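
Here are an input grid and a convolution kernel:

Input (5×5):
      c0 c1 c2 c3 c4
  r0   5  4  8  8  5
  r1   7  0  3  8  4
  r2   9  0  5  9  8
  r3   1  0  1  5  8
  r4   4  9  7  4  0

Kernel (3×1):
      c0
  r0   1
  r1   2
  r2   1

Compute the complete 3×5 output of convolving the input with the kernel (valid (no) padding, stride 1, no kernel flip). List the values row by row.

28 4 19 33 21
26 0 14 31 28
15 9 14 23 24

Output[0,0]: The receptive field on the input at this output position is [5 / 7 / 9]. Elementwise product with the kernel and sum: 5·1 + 7·2 + 9·1.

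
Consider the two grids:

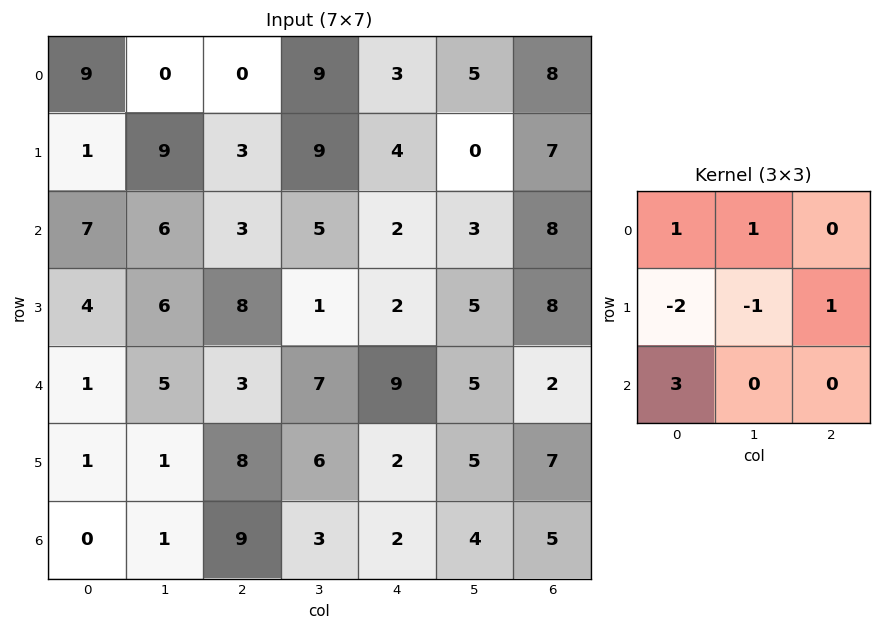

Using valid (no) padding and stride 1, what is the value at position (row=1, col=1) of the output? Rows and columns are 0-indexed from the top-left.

20

The receptive field on the input at this output position is [9 3 9 / 6 3 5 / 6 8 1]. Elementwise product with the kernel and sum: 9·1 + 3·1 + 6·-2 + 3·-1 + 5·1 + 6·3.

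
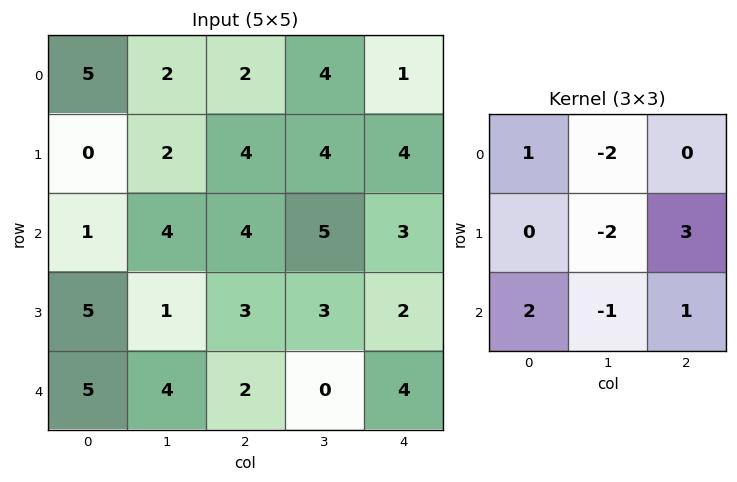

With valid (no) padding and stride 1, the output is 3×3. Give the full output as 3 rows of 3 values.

11 11 4
12 3 0
8 5 2

Output[0,0]: The receptive field on the input at this output position is [5 2 2 / 0 2 4 / 1 4 4]. Elementwise product with the kernel and sum: 5·1 + 2·-2 + 2·-2 + 4·3 + 1·2 + 4·-1 + 4·1.
Output[0,1]: The receptive field on the input at this output position is [2 2 4 / 2 4 4 / 4 4 5]. Elementwise product with the kernel and sum: 2·1 + 2·-2 + 4·-2 + 4·3 + 4·2 + 4·-1 + 5·1.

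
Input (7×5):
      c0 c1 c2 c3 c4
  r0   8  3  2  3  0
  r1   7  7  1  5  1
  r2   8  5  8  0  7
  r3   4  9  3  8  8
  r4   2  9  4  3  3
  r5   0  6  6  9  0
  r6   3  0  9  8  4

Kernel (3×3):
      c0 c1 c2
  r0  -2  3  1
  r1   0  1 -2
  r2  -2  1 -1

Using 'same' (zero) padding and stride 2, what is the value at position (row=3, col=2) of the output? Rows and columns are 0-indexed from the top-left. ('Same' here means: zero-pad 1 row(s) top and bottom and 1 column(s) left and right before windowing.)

-14

The receptive field on the zero-padded input at this output position is [9 0 0 / 8 4 0 / 0 0 0]. Elementwise product with the kernel and sum: 9·-2 + 0·3 + 0·1 + 4·1 + 0·-2 + 0·-2 + 0·1 + 0·-1.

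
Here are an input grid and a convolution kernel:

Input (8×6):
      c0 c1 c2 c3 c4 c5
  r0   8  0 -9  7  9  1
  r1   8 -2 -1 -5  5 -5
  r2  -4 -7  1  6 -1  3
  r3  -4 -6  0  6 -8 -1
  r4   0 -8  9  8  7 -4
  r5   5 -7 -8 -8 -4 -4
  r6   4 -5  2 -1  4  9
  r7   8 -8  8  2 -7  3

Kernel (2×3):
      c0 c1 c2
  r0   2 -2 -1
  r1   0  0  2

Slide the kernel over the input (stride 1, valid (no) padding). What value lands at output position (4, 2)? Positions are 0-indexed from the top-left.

The receptive field on the input at this output position is [9 8 7 / -8 -8 -4]. Elementwise product with the kernel and sum: 9·2 + 8·-2 + 7·-1 + -4·2.

-13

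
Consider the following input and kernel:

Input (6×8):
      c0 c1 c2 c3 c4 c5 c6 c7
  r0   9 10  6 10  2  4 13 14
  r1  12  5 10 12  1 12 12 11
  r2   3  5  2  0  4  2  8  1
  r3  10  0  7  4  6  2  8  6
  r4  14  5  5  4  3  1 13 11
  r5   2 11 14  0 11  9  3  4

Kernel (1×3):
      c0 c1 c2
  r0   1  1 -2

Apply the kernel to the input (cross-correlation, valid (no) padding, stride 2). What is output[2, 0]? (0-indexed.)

9

The receptive field on the input at this output position is [14 5 5]. Elementwise product with the kernel and sum: 14·1 + 5·1 + 5·-2.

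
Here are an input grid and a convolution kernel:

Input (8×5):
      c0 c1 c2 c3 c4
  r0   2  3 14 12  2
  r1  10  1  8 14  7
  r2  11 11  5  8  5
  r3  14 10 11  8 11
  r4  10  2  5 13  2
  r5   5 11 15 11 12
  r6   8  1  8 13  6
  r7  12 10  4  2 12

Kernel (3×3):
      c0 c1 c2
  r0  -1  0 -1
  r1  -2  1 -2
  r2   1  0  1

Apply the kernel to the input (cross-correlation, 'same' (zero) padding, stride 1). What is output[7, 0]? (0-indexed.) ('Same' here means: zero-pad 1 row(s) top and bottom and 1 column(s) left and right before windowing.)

-9

The receptive field on the zero-padded input at this output position is [0 8 1 / 0 12 10 / 0 0 0]. Elementwise product with the kernel and sum: 0·-1 + 1·-1 + 0·-2 + 12·1 + 10·-2 + 0·1 + 0·1.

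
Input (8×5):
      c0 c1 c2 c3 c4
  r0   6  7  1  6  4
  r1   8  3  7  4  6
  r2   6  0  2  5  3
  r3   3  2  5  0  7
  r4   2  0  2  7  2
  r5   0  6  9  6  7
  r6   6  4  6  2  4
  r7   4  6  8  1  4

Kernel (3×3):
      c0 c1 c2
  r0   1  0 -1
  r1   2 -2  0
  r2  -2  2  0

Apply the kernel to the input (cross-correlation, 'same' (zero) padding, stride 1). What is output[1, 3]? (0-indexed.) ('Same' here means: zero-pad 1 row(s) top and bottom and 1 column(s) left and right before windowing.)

The receptive field on the zero-padded input at this output position is [1 6 4 / 7 4 6 / 2 5 3]. Elementwise product with the kernel and sum: 1·1 + 4·-1 + 7·2 + 4·-2 + 2·-2 + 5·2.

9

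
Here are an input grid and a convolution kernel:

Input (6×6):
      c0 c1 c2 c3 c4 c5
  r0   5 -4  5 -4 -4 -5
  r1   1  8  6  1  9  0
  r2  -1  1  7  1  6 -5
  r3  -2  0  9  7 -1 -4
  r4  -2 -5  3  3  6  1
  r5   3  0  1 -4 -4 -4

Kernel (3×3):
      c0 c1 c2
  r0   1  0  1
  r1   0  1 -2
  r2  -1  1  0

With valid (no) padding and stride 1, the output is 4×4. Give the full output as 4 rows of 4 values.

Output[0,0]: The receptive field on the input at this output position is [5 -4 5 / 1 8 6 / -1 1 7]. Elementwise product with the kernel and sum: 5·1 + 5·1 + 8·1 + 6·-2 + -1·-1 + 1·1.

8 2 -22 5
-4 23 2 9
-15 5 22 6
-7 5 -6 7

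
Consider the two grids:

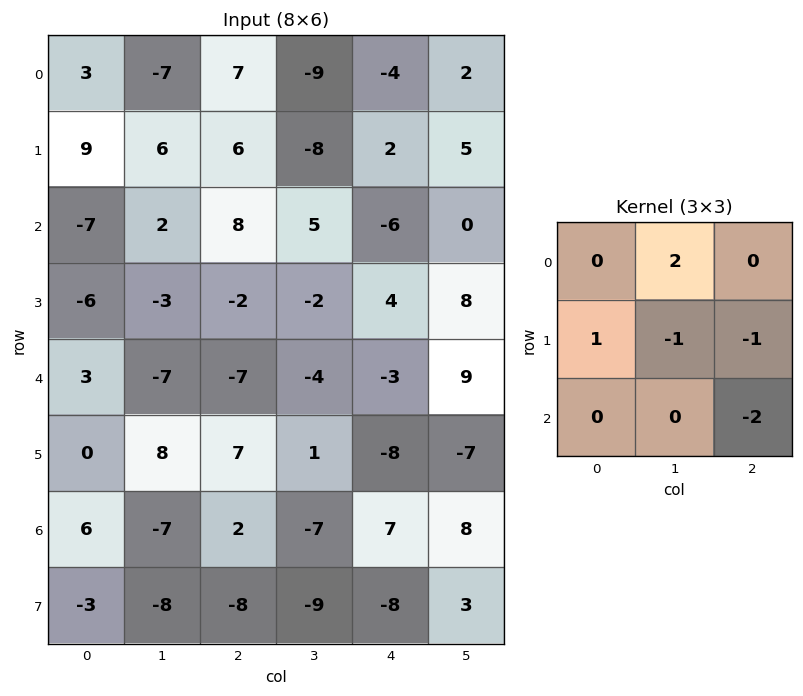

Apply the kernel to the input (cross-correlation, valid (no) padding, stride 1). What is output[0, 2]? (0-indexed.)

The receptive field on the input at this output position is [7 -9 -4 / 6 -8 2 / 8 5 -6]. Elementwise product with the kernel and sum: -9·2 + 6·1 + -8·-1 + 2·-1 + -6·-2.

6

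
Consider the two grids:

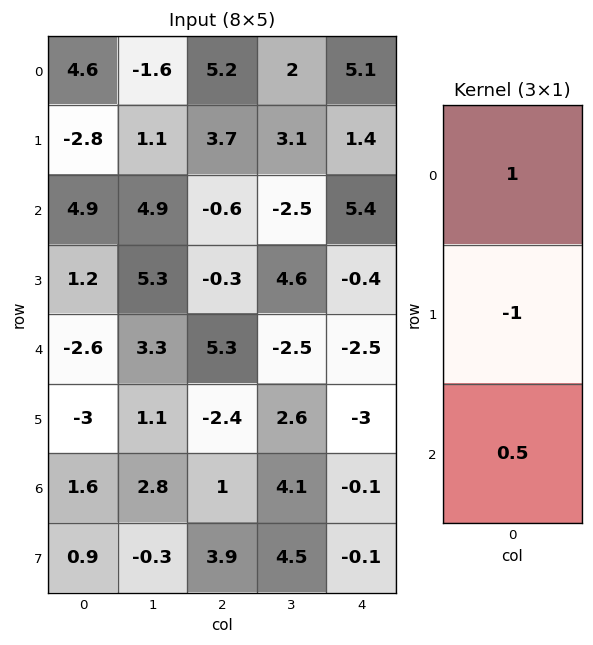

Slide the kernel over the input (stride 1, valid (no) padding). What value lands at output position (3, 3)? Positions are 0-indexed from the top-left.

The receptive field on the input at this output position is [4.6 / -2.5 / 2.6]. Elementwise product with the kernel and sum: 4.6·1 + -2.5·-1 + 2.6·0.5.

8.4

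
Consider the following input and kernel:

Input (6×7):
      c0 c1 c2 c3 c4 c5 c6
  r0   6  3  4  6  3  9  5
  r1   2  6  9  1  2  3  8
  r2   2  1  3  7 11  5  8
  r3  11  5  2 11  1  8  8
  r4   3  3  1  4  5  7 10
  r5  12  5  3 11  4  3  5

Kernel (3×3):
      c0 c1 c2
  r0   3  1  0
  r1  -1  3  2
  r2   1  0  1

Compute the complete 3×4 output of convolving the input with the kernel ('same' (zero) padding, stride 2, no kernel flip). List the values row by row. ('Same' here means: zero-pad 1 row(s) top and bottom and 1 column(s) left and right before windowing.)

Output[0,0]: The receptive field on the zero-padded input at this output position is [0 0 0 / 0 6 3 / 0 2 6]. Elementwise product with the kernel and sum: 0·3 + 0·1 + 0·-1 + 6·3 + 3·2 + 0·1 + 6·1.

30 28 25 9
15 65 60 44
31 41 73 58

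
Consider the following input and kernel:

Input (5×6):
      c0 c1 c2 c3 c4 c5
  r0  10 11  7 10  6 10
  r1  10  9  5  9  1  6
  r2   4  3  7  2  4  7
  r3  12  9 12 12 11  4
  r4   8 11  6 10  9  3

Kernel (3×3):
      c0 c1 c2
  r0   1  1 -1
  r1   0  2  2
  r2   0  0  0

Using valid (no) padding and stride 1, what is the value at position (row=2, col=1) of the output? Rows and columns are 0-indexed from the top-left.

56

The receptive field on the input at this output position is [3 7 2 / 9 12 12 / 11 6 10]. Elementwise product with the kernel and sum: 3·1 + 7·1 + 2·-1 + 12·2 + 12·2.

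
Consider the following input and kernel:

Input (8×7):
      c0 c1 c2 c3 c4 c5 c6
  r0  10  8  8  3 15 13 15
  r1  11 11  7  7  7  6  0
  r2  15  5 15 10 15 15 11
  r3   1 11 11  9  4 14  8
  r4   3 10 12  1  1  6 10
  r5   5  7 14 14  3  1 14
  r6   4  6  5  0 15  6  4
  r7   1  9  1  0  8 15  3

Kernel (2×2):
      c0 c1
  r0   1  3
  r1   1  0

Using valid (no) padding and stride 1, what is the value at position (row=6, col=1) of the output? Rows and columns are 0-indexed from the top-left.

30

The receptive field on the input at this output position is [6 5 / 9 1]. Elementwise product with the kernel and sum: 6·1 + 5·3 + 9·1.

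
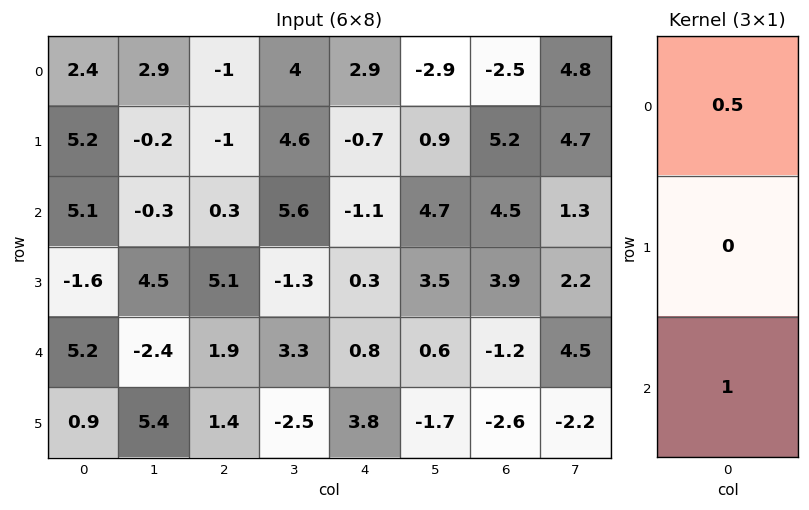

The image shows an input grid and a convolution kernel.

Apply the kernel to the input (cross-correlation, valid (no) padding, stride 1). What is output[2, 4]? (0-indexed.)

The receptive field on the input at this output position is [-1.1 / 0.3 / 0.8]. Elementwise product with the kernel and sum: -1.1·0.5 + 0.8·1.

0.25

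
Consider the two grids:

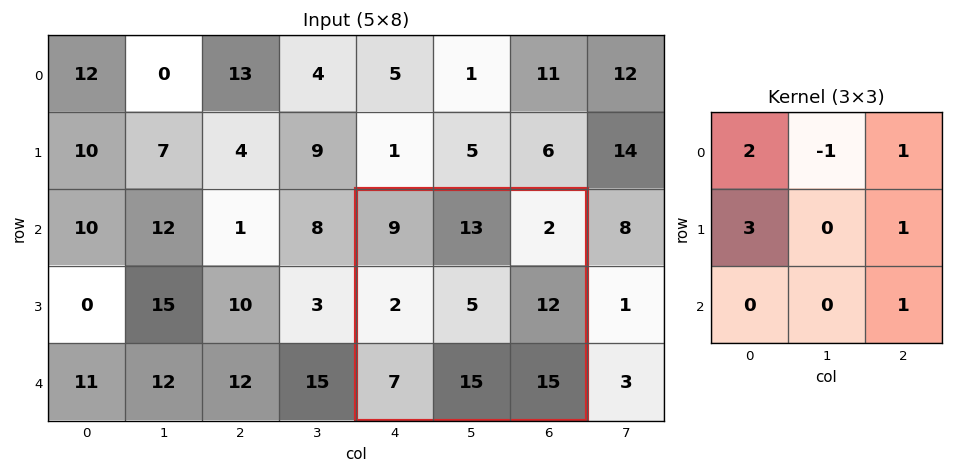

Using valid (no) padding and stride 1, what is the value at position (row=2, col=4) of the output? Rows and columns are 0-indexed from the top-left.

The receptive field on the input at this output position is [9 13 2 / 2 5 12 / 7 15 15]. Elementwise product with the kernel and sum: 9·2 + 13·-1 + 2·1 + 2·3 + 12·1 + 15·1.

40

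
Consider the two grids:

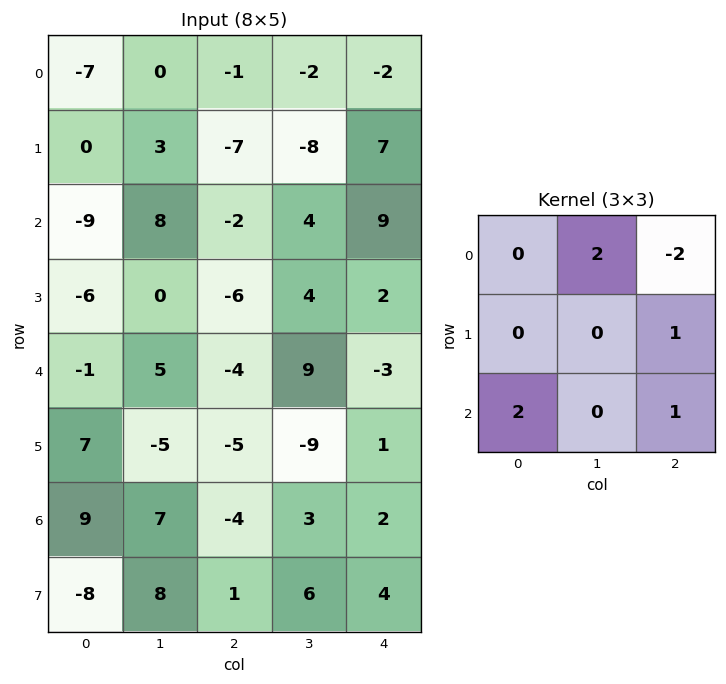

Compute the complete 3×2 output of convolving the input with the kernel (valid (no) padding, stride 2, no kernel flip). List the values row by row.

Output[0,0]: The receptive field on the input at this output position is [-7 0 -1 / 0 3 -7 / -9 8 -2]. Elementwise product with the kernel and sum: 0·2 + -1·-2 + -7·1 + -9·2 + -2·1.
Output[0,1]: The receptive field on the input at this output position is [-1 -2 -2 / -7 -8 7 / -2 4 9]. Elementwise product with the kernel and sum: -2·2 + -2·-2 + 7·1 + -2·2 + 9·1.

-25 12
8 -19
27 19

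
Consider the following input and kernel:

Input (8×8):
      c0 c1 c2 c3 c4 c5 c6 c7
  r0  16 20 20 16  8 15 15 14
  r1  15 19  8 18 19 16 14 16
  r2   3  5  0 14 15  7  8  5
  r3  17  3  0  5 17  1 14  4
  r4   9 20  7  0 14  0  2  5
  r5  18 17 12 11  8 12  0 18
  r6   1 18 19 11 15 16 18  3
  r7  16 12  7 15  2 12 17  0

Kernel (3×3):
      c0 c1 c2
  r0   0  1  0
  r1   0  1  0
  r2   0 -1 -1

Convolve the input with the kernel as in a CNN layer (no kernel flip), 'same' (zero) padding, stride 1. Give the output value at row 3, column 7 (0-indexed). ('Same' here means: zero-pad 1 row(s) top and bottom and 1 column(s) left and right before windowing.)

The receptive field on the zero-padded input at this output position is [8 5 0 / 14 4 0 / 2 5 0]. Elementwise product with the kernel and sum: 5·1 + 4·1 + 5·-1 + 0·-1.

4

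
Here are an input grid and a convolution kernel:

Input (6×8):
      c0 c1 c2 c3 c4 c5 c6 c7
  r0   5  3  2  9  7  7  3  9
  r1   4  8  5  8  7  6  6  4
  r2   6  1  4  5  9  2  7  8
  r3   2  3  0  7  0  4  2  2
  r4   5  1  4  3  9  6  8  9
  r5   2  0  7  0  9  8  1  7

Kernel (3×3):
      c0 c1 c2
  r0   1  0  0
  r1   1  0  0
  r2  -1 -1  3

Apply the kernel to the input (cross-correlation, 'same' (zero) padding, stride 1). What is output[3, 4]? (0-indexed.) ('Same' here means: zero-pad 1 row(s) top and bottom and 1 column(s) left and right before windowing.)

18

The receptive field on the zero-padded input at this output position is [5 9 2 / 7 0 4 / 3 9 6]. Elementwise product with the kernel and sum: 5·1 + 7·1 + 3·-1 + 9·-1 + 6·3.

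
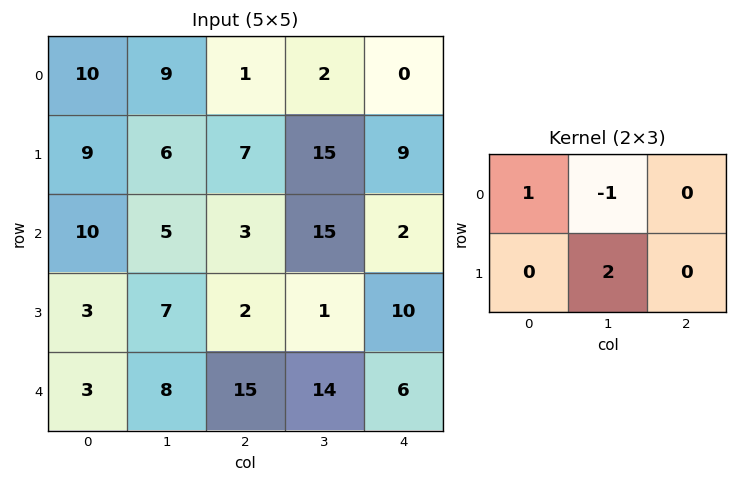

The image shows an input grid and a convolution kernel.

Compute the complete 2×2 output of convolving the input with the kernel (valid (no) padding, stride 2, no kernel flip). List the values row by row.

Output[0,0]: The receptive field on the input at this output position is [10 9 1 / 9 6 7]. Elementwise product with the kernel and sum: 10·1 + 9·-1 + 6·2.

13 29
19 -10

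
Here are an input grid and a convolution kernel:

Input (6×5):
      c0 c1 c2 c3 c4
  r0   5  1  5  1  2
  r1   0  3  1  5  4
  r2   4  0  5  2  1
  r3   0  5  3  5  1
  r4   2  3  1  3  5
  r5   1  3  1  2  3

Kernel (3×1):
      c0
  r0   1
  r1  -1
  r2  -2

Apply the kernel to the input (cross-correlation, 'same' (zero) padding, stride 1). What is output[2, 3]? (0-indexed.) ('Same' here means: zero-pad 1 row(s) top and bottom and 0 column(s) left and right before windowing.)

-7

The receptive field on the zero-padded input at this output position is [5 / 2 / 5]. Elementwise product with the kernel and sum: 5·1 + 2·-1 + 5·-2.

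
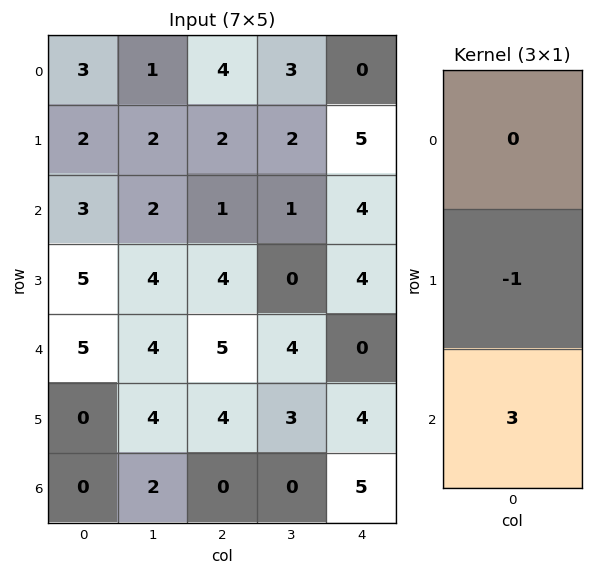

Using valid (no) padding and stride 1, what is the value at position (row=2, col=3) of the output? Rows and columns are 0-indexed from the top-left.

12

The receptive field on the input at this output position is [1 / 0 / 4]. Elementwise product with the kernel and sum: 0·-1 + 4·3.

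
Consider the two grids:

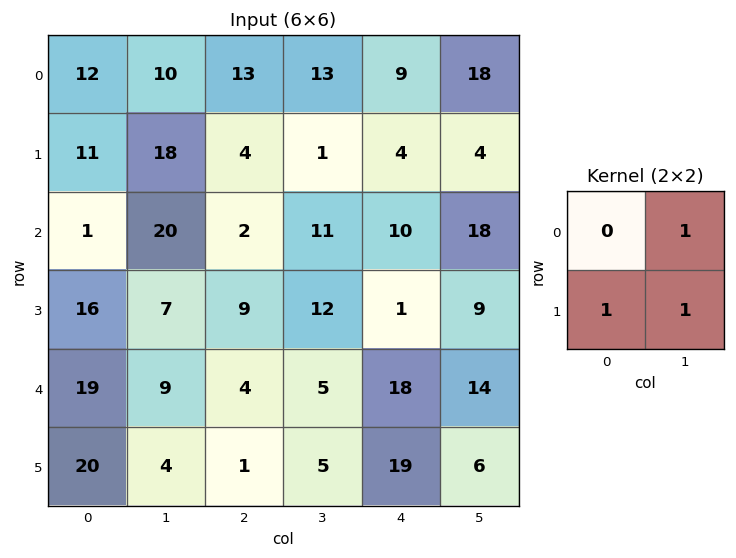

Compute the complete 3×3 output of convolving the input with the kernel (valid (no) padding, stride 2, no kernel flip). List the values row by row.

Output[0,0]: The receptive field on the input at this output position is [12 10 / 11 18]. Elementwise product with the kernel and sum: 10·1 + 11·1 + 18·1.
Output[0,1]: The receptive field on the input at this output position is [13 13 / 4 1]. Elementwise product with the kernel and sum: 13·1 + 4·1 + 1·1.

39 18 26
43 32 28
33 11 39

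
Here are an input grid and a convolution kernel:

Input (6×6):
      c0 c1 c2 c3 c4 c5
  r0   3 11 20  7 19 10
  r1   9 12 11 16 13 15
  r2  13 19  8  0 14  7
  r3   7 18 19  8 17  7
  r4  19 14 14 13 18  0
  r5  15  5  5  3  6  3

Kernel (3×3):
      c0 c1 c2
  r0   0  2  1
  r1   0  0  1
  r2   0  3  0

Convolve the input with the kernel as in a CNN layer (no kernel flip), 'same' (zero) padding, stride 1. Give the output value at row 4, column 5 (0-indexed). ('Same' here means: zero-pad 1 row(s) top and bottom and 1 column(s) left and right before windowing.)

The receptive field on the zero-padded input at this output position is [17 7 0 / 18 0 0 / 6 3 0]. Elementwise product with the kernel and sum: 7·2 + 0·1 + 0·1 + 3·3.

23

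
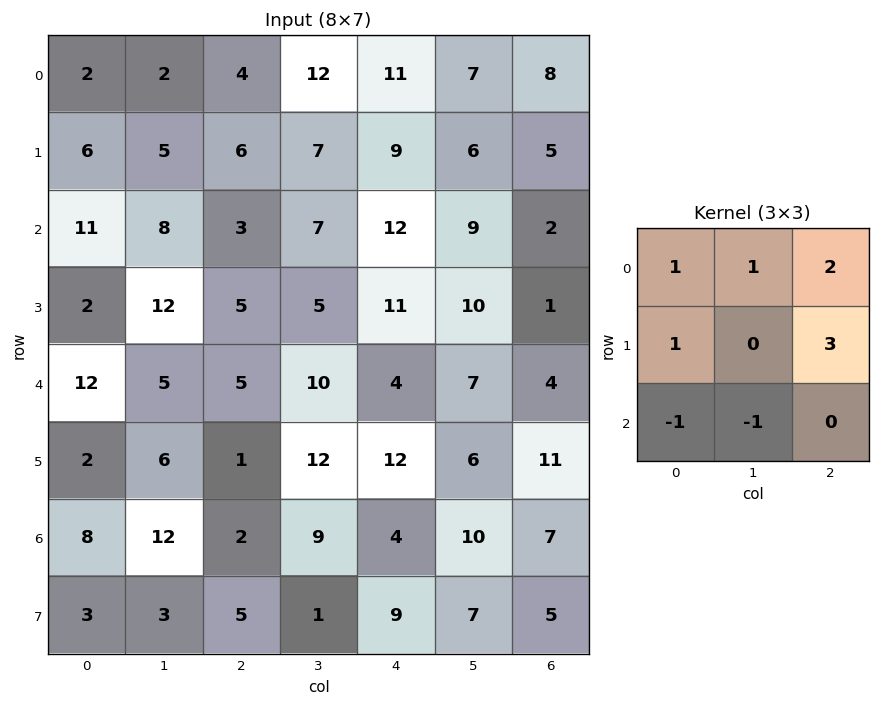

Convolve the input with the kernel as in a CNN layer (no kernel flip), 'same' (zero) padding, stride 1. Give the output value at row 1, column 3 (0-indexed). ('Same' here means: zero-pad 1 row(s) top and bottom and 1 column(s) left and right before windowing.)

61

The receptive field on the zero-padded input at this output position is [4 12 11 / 6 7 9 / 3 7 12]. Elementwise product with the kernel and sum: 4·1 + 12·1 + 11·2 + 6·1 + 9·3 + 3·-1 + 7·-1.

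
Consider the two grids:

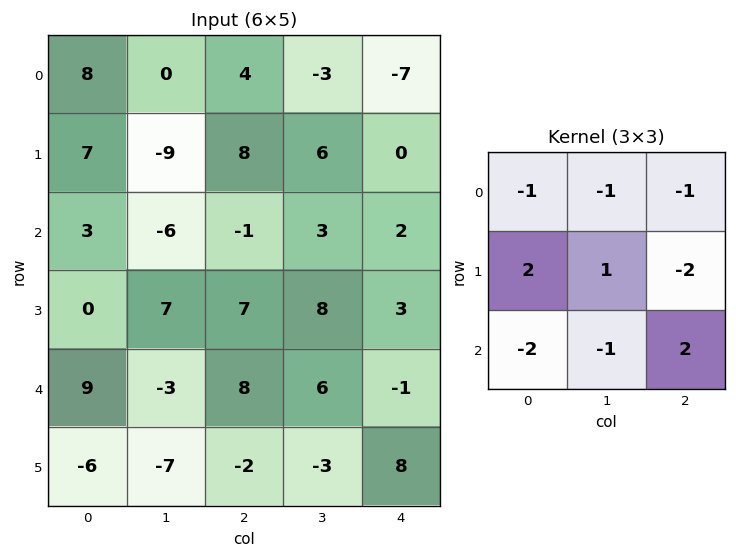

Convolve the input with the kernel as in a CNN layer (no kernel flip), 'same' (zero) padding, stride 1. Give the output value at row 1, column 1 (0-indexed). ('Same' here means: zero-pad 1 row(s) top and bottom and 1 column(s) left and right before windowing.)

-25

The receptive field on the zero-padded input at this output position is [8 0 4 / 7 -9 8 / 3 -6 -1]. Elementwise product with the kernel and sum: 8·-1 + 0·-1 + 4·-1 + 7·2 + -9·1 + 8·-2 + 3·-2 + -6·-1 + -1·2.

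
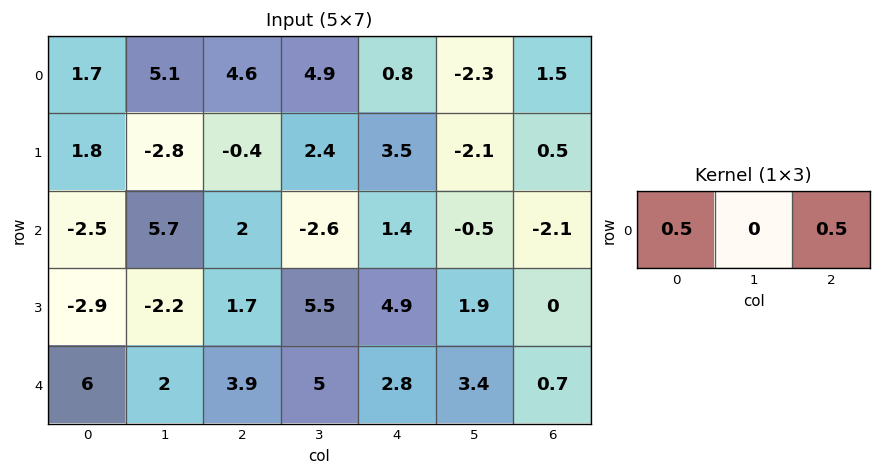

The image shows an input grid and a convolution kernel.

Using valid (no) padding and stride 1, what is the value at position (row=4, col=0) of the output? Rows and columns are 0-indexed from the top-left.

The receptive field on the input at this output position is [6 2 3.9]. Elementwise product with the kernel and sum: 6·0.5 + 3.9·0.5.

4.95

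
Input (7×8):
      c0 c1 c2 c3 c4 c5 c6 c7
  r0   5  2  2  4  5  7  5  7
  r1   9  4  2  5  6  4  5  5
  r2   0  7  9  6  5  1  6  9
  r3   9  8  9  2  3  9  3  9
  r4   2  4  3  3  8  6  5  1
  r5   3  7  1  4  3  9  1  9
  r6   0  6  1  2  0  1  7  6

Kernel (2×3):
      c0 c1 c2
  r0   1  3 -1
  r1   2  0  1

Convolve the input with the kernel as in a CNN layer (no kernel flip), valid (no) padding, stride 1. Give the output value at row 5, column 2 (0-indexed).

The receptive field on the input at this output position is [1 4 3 / 1 2 0]. Elementwise product with the kernel and sum: 1·1 + 4·3 + 3·-1 + 1·2 + 0·1.

12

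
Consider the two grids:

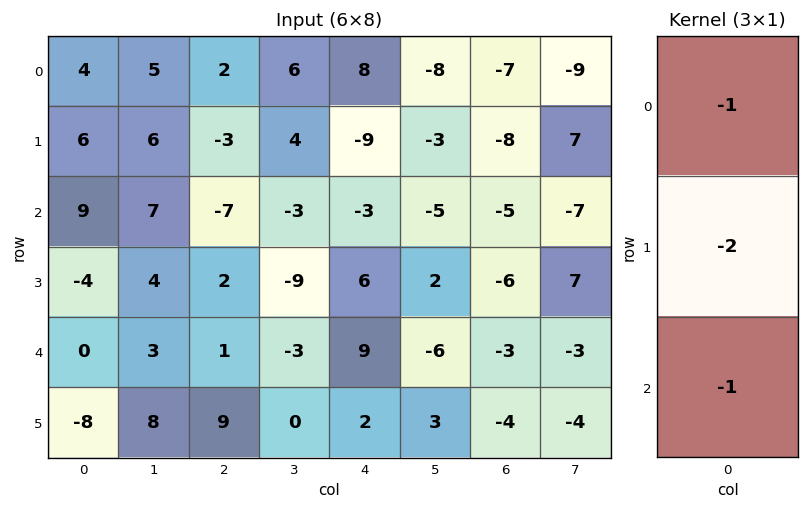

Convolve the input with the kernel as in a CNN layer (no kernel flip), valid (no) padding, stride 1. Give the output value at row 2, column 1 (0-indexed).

The receptive field on the input at this output position is [7 / 4 / 3]. Elementwise product with the kernel and sum: 7·-1 + 4·-2 + 3·-1.

-18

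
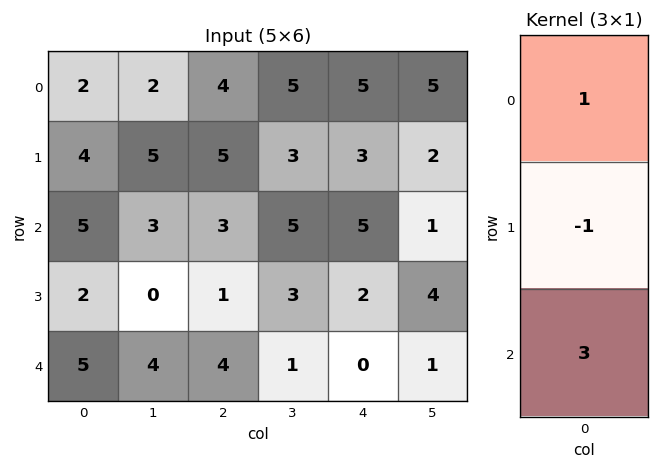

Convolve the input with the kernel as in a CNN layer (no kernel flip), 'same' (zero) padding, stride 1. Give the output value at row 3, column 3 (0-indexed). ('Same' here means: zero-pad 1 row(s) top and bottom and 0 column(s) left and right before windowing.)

5

The receptive field on the zero-padded input at this output position is [5 / 3 / 1]. Elementwise product with the kernel and sum: 5·1 + 3·-1 + 1·3.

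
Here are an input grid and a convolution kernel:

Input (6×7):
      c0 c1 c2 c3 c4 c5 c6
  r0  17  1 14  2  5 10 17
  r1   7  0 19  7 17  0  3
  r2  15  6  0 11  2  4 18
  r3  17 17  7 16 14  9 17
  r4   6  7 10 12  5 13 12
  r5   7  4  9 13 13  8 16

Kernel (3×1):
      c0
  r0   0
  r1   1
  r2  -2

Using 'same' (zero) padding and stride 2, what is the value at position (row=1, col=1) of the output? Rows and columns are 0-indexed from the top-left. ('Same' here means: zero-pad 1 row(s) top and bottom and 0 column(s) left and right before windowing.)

The receptive field on the zero-padded input at this output position is [19 / 0 / 7]. Elementwise product with the kernel and sum: 0·1 + 7·-2.

-14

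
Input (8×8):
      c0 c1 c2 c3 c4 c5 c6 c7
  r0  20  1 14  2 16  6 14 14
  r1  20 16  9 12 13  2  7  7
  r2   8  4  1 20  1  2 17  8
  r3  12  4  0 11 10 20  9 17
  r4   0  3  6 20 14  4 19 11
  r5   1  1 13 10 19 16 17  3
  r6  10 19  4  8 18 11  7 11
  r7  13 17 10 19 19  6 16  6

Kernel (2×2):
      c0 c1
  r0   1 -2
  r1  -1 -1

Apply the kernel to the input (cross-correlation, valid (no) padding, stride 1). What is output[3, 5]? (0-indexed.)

The receptive field on the input at this output position is [20 9 / 4 19]. Elementwise product with the kernel and sum: 20·1 + 9·-2 + 4·-1 + 19·-1.

-21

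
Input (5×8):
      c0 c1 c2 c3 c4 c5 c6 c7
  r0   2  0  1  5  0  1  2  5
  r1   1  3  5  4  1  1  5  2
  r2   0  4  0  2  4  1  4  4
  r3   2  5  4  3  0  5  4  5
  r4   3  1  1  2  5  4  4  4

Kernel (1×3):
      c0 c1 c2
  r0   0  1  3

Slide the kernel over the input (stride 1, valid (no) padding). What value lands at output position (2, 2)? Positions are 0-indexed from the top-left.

The receptive field on the input at this output position is [0 2 4]. Elementwise product with the kernel and sum: 2·1 + 4·3.

14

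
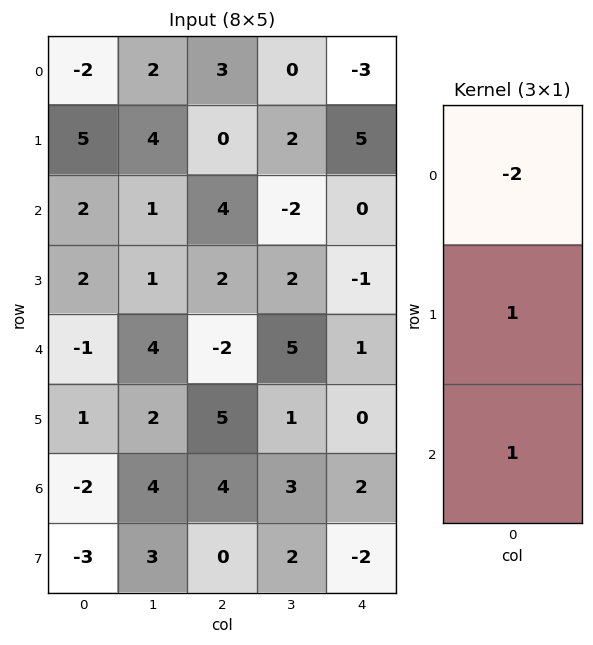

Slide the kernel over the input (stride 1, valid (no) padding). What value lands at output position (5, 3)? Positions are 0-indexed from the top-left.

3

The receptive field on the input at this output position is [1 / 3 / 2]. Elementwise product with the kernel and sum: 1·-2 + 3·1 + 2·1.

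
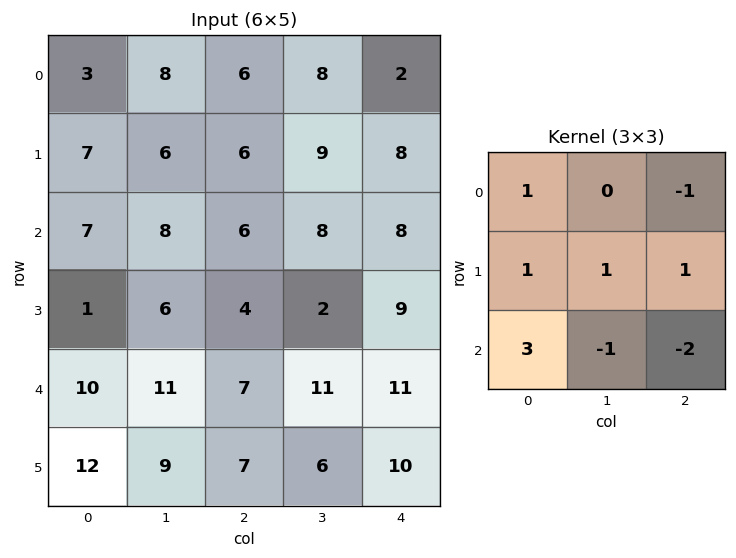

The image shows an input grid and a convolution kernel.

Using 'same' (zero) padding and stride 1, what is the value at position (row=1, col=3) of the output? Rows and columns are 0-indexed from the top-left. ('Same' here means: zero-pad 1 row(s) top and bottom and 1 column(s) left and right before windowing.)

21

The receptive field on the zero-padded input at this output position is [6 8 2 / 6 9 8 / 6 8 8]. Elementwise product with the kernel and sum: 6·1 + 2·-1 + 6·1 + 9·1 + 8·1 + 6·3 + 8·-1 + 8·-2.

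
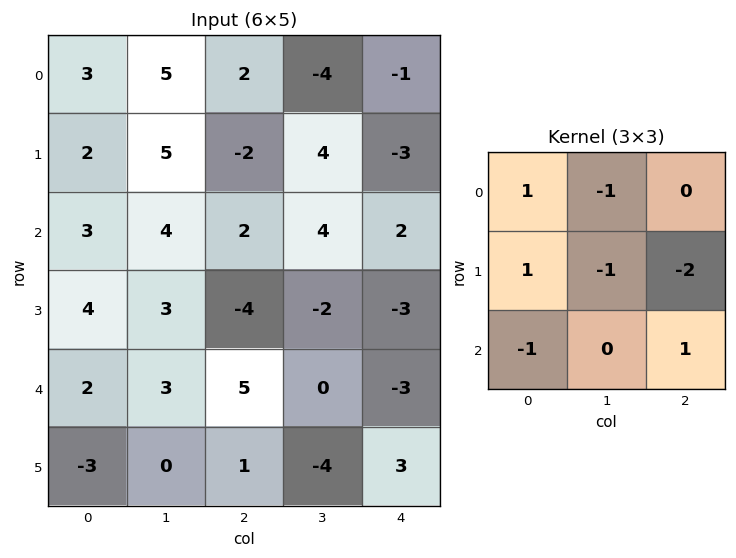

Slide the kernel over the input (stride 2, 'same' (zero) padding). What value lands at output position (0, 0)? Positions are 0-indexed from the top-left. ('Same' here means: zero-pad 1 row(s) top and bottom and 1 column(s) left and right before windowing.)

-8

The receptive field on the zero-padded input at this output position is [0 0 0 / 0 3 5 / 0 2 5]. Elementwise product with the kernel and sum: 0·1 + 0·-1 + 0·1 + 3·-1 + 5·-2 + 0·-1 + 5·1.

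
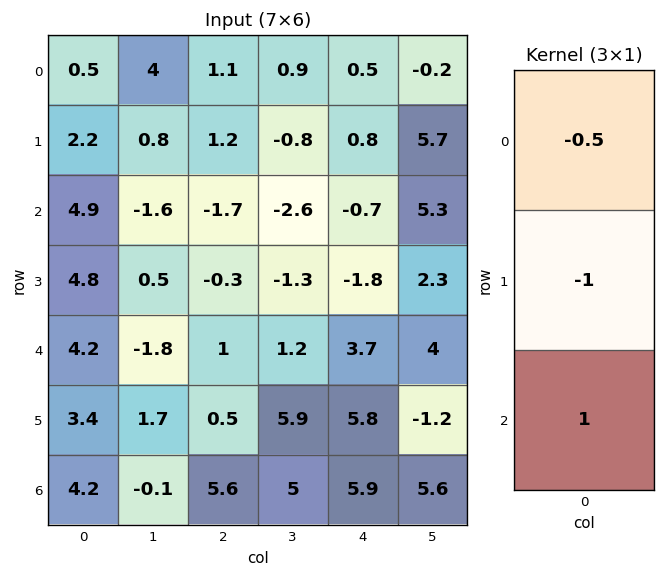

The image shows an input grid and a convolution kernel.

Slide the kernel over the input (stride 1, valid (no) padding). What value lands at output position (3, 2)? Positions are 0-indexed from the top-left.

-0.35

The receptive field on the input at this output position is [-0.3 / 1 / 0.5]. Elementwise product with the kernel and sum: -0.3·-0.5 + 1·-1 + 0.5·1.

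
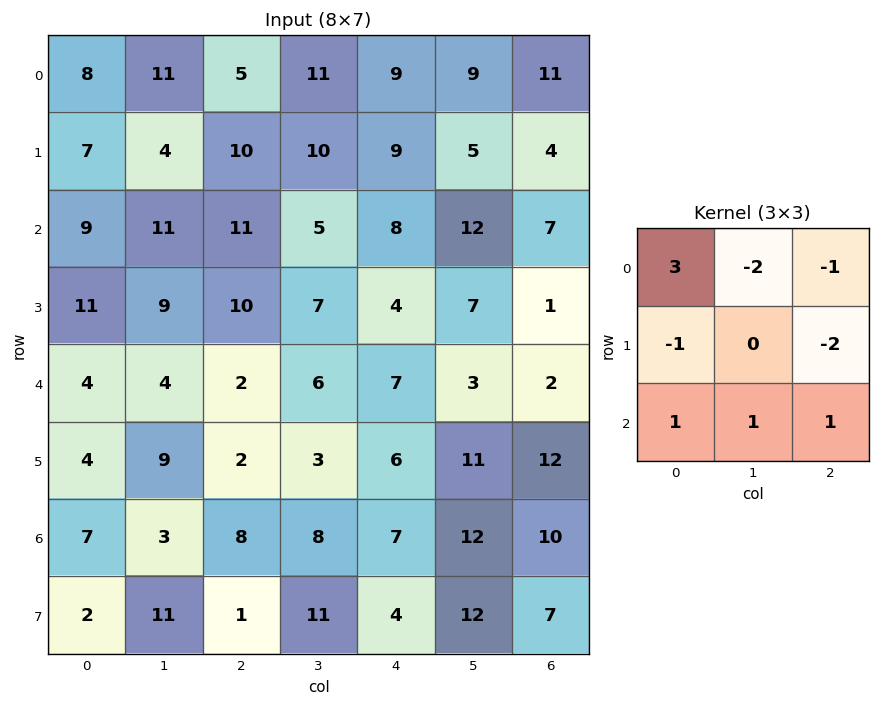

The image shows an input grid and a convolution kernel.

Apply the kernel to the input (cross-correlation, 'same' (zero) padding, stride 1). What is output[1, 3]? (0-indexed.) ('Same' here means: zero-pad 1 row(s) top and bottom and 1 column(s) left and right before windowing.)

The receptive field on the zero-padded input at this output position is [5 11 9 / 10 10 9 / 11 5 8]. Elementwise product with the kernel and sum: 5·3 + 11·-2 + 9·-1 + 10·-1 + 9·-2 + 11·1 + 5·1 + 8·1.

-20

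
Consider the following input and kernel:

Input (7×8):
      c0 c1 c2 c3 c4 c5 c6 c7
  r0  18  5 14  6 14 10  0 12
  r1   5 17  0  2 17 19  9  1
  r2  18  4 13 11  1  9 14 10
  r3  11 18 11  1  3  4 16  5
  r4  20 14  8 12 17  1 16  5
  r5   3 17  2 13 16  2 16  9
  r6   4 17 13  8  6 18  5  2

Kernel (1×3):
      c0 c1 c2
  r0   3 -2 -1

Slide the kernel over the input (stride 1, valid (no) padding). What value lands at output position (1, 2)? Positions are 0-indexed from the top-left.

The receptive field on the input at this output position is [0 2 17]. Elementwise product with the kernel and sum: 0·3 + 2·-2 + 17·-1.

-21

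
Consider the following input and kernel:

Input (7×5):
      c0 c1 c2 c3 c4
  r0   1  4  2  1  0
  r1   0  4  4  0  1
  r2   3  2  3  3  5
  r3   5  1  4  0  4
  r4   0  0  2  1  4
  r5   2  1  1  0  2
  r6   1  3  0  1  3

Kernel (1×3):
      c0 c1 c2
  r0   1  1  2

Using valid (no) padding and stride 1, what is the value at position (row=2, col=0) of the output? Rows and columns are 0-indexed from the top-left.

11

The receptive field on the input at this output position is [3 2 3]. Elementwise product with the kernel and sum: 3·1 + 2·1 + 3·2.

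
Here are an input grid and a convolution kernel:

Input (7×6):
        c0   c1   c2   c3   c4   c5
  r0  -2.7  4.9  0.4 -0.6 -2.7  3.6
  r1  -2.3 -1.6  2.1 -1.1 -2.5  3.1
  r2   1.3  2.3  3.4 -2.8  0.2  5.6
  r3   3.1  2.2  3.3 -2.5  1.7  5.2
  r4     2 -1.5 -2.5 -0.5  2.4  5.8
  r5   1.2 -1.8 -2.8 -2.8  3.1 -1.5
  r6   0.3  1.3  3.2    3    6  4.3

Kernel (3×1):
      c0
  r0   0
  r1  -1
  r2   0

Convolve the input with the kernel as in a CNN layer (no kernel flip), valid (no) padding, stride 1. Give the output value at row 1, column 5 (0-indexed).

The receptive field on the input at this output position is [3.1 / 5.6 / 5.2]. Elementwise product with the kernel and sum: 5.6·-1.

-5.6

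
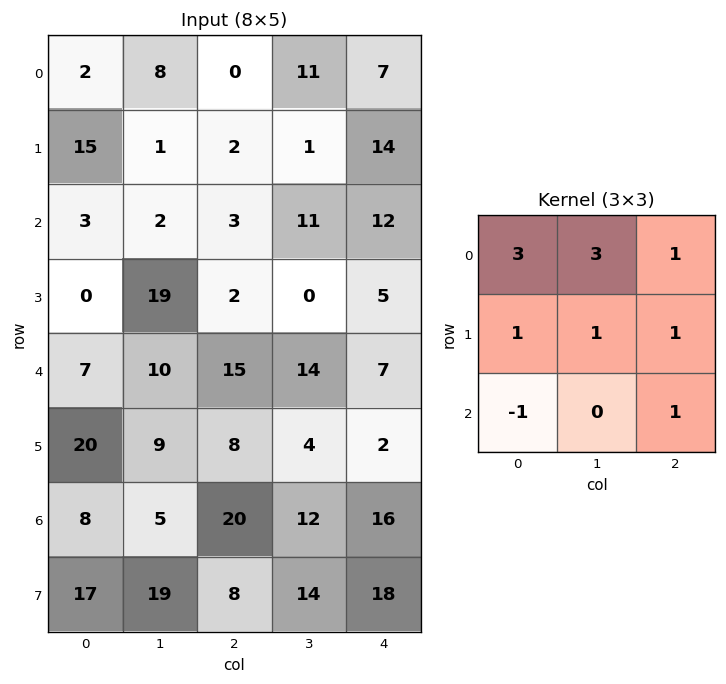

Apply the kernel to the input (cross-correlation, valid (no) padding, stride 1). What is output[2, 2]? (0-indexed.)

The receptive field on the input at this output position is [3 11 12 / 2 0 5 / 15 14 7]. Elementwise product with the kernel and sum: 3·3 + 11·3 + 12·1 + 2·1 + 0·1 + 5·1 + 15·-1 + 7·1.

53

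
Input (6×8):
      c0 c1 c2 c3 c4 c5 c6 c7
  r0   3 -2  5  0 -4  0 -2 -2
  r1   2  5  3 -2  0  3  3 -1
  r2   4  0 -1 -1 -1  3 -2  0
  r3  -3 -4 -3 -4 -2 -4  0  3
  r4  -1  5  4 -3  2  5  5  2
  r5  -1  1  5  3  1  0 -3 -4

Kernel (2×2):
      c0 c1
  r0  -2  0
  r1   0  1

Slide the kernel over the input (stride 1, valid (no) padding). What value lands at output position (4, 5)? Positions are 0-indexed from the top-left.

The receptive field on the input at this output position is [5 5 / 0 -3]. Elementwise product with the kernel and sum: 5·-2 + -3·1.

-13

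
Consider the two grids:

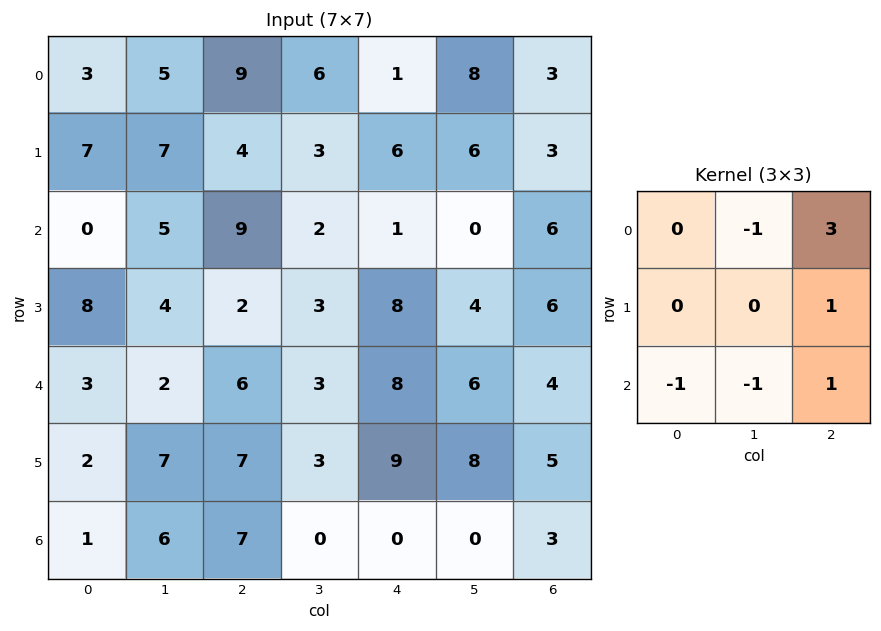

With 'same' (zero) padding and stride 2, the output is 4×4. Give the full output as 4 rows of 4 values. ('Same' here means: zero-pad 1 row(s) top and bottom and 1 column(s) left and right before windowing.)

5 -2 5 -9
15 4 5 -13
11 -1 6 -19
25 2 15 -5

Output[0,0]: The receptive field on the zero-padded input at this output position is [0 0 0 / 0 3 5 / 0 7 7]. Elementwise product with the kernel and sum: 0·-1 + 0·3 + 5·1 + 0·-1 + 7·-1 + 7·1.
Output[0,1]: The receptive field on the zero-padded input at this output position is [0 0 0 / 5 9 6 / 7 4 3]. Elementwise product with the kernel and sum: 0·-1 + 0·3 + 6·1 + 7·-1 + 4·-1 + 3·1.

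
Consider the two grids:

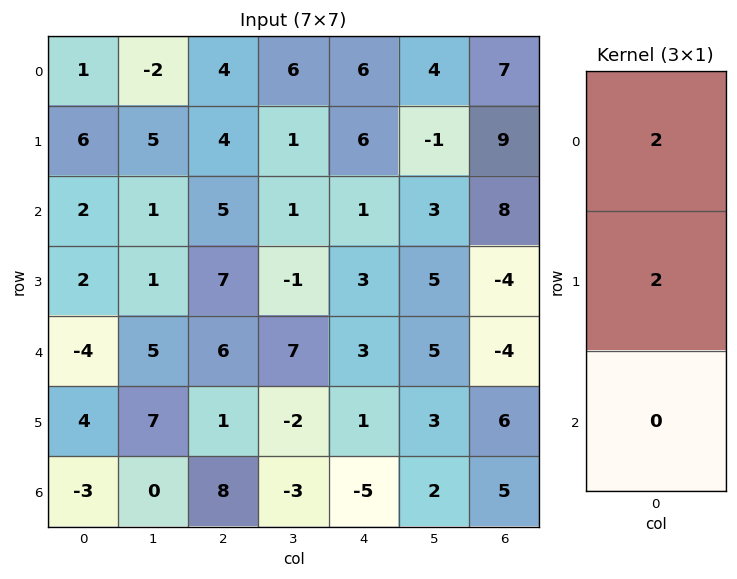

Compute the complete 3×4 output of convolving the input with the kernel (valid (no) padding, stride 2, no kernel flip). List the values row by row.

Output[0,0]: The receptive field on the input at this output position is [1 / 6 / 2]. Elementwise product with the kernel and sum: 1·2 + 6·2.

14 16 24 32
8 24 8 8
0 14 8 4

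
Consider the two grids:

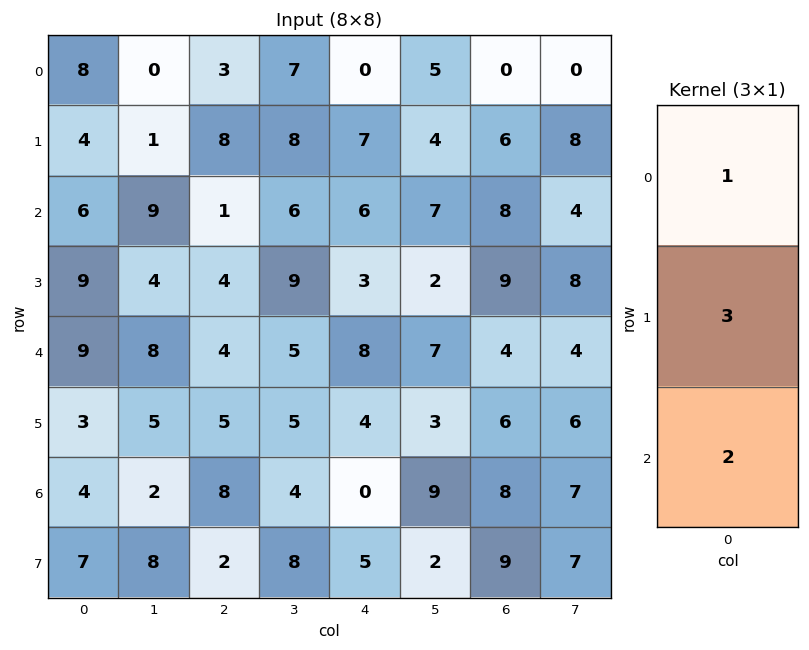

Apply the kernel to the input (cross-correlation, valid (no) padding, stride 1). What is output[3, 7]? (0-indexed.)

32

The receptive field on the input at this output position is [8 / 4 / 6]. Elementwise product with the kernel and sum: 8·1 + 4·3 + 6·2.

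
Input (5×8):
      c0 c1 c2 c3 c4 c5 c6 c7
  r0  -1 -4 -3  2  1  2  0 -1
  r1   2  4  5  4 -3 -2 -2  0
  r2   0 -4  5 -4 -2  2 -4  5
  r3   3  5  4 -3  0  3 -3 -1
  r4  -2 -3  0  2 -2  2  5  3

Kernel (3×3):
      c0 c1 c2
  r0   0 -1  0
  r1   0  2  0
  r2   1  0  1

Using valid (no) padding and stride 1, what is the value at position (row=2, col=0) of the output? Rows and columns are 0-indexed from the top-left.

12

The receptive field on the input at this output position is [0 -4 5 / 3 5 4 / -2 -3 0]. Elementwise product with the kernel and sum: -4·-1 + 5·2 + -2·1 + 0·1.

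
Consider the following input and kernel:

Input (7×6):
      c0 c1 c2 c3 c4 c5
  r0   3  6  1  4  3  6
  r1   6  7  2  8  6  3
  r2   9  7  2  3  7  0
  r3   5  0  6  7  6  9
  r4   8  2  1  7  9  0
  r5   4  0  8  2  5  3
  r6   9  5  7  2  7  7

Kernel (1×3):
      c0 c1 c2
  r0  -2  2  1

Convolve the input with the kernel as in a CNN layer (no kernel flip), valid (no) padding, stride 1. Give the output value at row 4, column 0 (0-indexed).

The receptive field on the input at this output position is [8 2 1]. Elementwise product with the kernel and sum: 8·-2 + 2·2 + 1·1.

-11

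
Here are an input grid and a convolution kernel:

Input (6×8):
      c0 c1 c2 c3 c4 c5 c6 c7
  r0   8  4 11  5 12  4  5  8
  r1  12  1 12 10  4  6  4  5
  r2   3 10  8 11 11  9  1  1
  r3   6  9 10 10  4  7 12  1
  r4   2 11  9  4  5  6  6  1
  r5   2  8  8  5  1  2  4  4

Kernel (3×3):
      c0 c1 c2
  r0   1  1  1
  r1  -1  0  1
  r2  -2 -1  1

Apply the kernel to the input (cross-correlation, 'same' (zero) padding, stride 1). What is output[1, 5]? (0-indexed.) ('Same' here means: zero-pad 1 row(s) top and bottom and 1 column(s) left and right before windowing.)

The receptive field on the zero-padded input at this output position is [12 4 5 / 4 6 4 / 11 9 1]. Elementwise product with the kernel and sum: 12·1 + 4·1 + 5·1 + 4·-1 + 4·1 + 11·-2 + 9·-1 + 1·1.

-9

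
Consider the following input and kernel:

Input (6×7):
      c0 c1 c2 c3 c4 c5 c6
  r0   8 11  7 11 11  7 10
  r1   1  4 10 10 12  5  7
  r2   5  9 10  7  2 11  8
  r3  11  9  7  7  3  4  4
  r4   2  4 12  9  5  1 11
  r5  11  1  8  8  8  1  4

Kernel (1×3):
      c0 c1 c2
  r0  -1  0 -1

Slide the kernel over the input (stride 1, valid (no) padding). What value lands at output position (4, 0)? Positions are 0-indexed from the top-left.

-14

The receptive field on the input at this output position is [2 4 12]. Elementwise product with the kernel and sum: 2·-1 + 12·-1.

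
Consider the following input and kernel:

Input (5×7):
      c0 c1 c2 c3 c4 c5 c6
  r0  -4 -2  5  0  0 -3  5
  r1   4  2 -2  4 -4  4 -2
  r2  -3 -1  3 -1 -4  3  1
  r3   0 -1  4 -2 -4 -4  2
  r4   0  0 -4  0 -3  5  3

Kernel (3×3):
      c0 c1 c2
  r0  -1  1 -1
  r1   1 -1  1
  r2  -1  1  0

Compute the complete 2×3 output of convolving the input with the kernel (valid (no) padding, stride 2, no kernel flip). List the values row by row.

Output[0,0]: The receptive field on the input at this output position is [-4 -2 5 / 4 2 -2 / -3 -1 3]. Elementwise product with the kernel and sum: -4·-1 + -2·1 + 5·-1 + 4·1 + 2·-1 + -2·1 + -3·-1 + -1·1.
Output[0,1]: The receptive field on the input at this output position is [5 0 0 / -2 4 -4 / 3 -1 -4]. Elementwise product with the kernel and sum: 5·-1 + 0·1 + 0·-1 + -2·1 + 4·-1 + -4·1 + 3·-1 + -1·1.

-1 -19 -11
4 6 16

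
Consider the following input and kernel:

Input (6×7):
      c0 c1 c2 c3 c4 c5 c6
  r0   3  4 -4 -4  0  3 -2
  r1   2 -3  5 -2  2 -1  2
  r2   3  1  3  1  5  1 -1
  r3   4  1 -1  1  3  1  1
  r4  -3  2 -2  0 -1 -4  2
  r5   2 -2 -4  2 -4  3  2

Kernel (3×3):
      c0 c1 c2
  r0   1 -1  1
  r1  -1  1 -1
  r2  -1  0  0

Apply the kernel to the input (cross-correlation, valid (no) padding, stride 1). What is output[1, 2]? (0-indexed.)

The receptive field on the input at this output position is [5 -2 2 / 3 1 5 / -1 1 3]. Elementwise product with the kernel and sum: 5·1 + -2·-1 + 2·1 + 3·-1 + 1·1 + 5·-1 + -1·-1.

3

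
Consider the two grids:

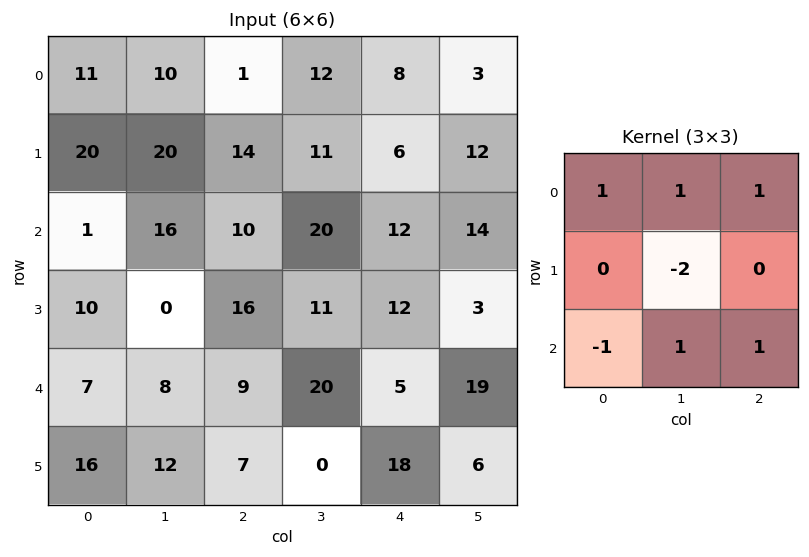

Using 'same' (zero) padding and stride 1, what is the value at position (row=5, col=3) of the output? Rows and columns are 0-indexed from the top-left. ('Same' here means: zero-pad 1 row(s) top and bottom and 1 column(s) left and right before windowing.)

34

The receptive field on the zero-padded input at this output position is [9 20 5 / 7 0 18 / 0 0 0]. Elementwise product with the kernel and sum: 9·1 + 20·1 + 5·1 + 0·-2 + 0·-1 + 0·1 + 0·1.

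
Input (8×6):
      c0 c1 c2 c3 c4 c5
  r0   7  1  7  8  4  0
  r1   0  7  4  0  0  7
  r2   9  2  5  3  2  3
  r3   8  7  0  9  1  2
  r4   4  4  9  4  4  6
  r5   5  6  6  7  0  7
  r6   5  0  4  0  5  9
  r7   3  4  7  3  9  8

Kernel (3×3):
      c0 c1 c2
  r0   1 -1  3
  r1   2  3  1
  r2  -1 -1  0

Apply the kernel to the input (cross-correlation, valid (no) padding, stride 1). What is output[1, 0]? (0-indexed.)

19

The receptive field on the input at this output position is [0 7 4 / 9 2 5 / 8 7 0]. Elementwise product with the kernel and sum: 0·1 + 7·-1 + 4·3 + 9·2 + 2·3 + 5·1 + 8·-1 + 7·-1.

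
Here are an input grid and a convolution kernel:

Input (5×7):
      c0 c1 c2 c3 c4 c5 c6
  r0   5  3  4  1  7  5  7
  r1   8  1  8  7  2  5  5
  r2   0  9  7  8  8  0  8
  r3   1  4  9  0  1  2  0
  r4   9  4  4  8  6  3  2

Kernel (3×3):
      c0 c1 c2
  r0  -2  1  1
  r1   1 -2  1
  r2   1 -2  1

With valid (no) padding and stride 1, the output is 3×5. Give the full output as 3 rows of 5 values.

0 -6 -5 10 11
-16 2 2 -15 19
23 -13 6 -9 -9

Output[0,0]: The receptive field on the input at this output position is [5 3 4 / 8 1 8 / 0 9 7]. Elementwise product with the kernel and sum: 5·-2 + 3·1 + 4·1 + 8·1 + 1·-2 + 8·1 + 0·1 + 9·-2 + 7·1.
Output[0,1]: The receptive field on the input at this output position is [3 4 1 / 1 8 7 / 9 7 8]. Elementwise product with the kernel and sum: 3·-2 + 4·1 + 1·1 + 1·1 + 8·-2 + 7·1 + 9·1 + 7·-2 + 8·1.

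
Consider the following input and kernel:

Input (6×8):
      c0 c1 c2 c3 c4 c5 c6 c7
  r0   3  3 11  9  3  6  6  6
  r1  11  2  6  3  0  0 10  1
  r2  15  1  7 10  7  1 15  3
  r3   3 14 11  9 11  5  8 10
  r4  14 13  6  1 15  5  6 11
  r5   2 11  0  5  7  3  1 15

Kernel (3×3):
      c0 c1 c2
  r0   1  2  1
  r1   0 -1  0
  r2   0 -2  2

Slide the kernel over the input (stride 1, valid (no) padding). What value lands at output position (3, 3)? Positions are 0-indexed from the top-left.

13

The receptive field on the input at this output position is [9 11 5 / 1 15 5 / 5 7 3]. Elementwise product with the kernel and sum: 9·1 + 11·2 + 5·1 + 15·-1 + 7·-2 + 3·2.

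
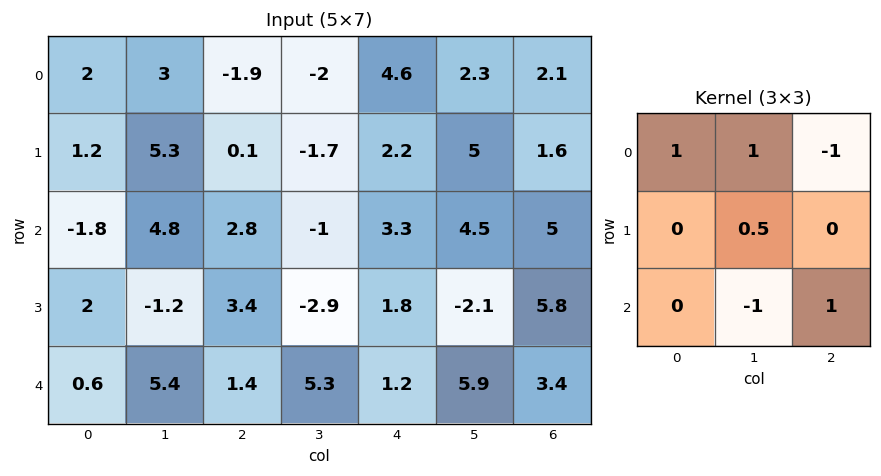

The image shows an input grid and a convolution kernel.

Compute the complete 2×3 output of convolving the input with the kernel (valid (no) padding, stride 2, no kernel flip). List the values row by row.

7.55 -5.05 7.8
-4.4 -7.05 -0.75

Output[0,0]: The receptive field on the input at this output position is [2 3 -1.9 / 1.2 5.3 0.1 / -1.8 4.8 2.8]. Elementwise product with the kernel and sum: 2·1 + 3·1 + -1.9·-1 + 5.3·0.5 + 4.8·-1 + 2.8·1.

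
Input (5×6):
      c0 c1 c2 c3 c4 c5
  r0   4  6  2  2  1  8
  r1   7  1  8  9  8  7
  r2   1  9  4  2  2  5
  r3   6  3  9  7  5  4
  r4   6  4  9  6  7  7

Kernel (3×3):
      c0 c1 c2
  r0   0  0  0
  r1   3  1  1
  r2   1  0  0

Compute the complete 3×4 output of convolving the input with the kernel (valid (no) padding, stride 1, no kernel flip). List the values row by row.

Output[0,0]: The receptive field on the input at this output position is [4 6 2 / 7 1 8 / 1 9 4]. Elementwise product with the kernel and sum: 7·3 + 1·1 + 8·1 + 1·1.

31 29 45 44
22 36 25 20
36 29 48 36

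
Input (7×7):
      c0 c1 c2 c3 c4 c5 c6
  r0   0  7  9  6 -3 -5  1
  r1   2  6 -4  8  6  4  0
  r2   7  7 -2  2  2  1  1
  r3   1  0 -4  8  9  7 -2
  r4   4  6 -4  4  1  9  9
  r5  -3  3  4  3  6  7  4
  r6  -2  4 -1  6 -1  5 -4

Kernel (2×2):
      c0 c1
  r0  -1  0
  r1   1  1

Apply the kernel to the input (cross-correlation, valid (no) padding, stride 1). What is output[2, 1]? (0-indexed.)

The receptive field on the input at this output position is [7 -2 / 0 -4]. Elementwise product with the kernel and sum: 7·-1 + 0·1 + -4·1.

-11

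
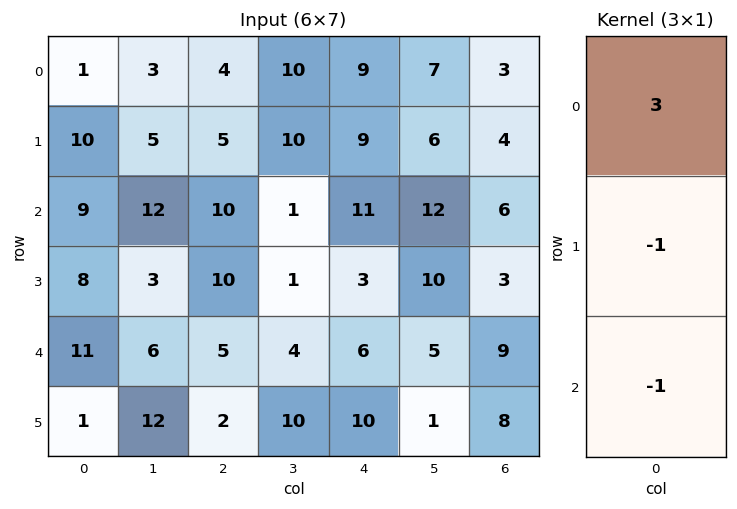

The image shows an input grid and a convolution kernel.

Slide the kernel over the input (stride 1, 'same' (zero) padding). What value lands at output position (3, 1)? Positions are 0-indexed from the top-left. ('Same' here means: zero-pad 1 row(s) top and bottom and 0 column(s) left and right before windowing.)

The receptive field on the zero-padded input at this output position is [12 / 3 / 6]. Elementwise product with the kernel and sum: 12·3 + 3·-1 + 6·-1.

27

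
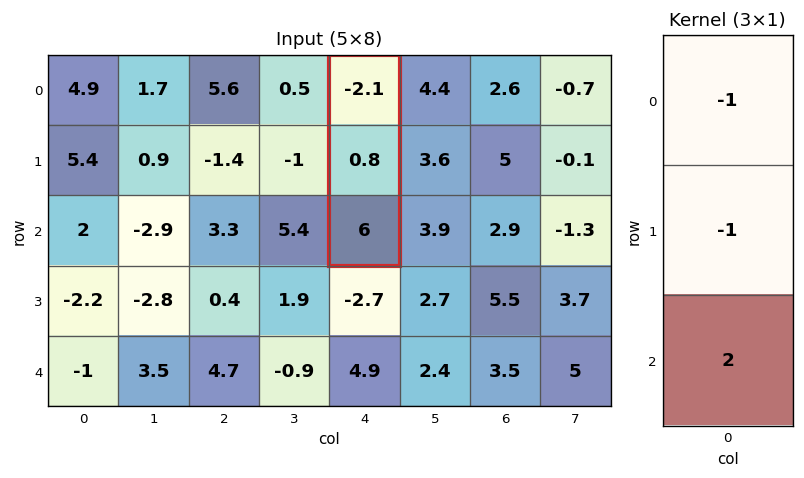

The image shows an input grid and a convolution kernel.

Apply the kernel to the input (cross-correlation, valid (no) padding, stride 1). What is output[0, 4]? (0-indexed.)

The receptive field on the input at this output position is [-2.1 / 0.8 / 6]. Elementwise product with the kernel and sum: -2.1·-1 + 0.8·-1 + 6·2.

13.3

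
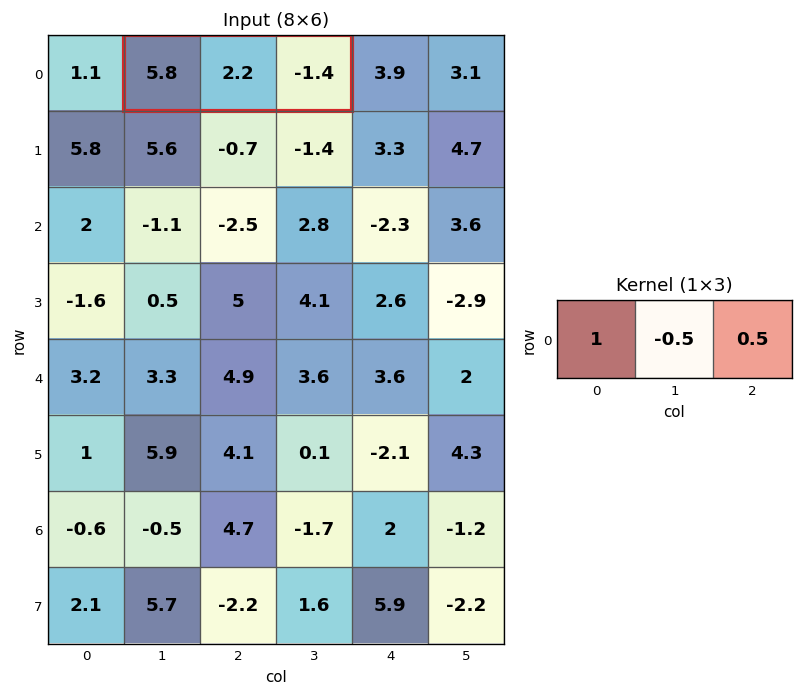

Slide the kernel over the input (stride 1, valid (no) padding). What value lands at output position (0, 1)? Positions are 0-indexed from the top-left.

4

The receptive field on the input at this output position is [5.8 2.2 -1.4]. Elementwise product with the kernel and sum: 5.8·1 + 2.2·-0.5 + -1.4·0.5.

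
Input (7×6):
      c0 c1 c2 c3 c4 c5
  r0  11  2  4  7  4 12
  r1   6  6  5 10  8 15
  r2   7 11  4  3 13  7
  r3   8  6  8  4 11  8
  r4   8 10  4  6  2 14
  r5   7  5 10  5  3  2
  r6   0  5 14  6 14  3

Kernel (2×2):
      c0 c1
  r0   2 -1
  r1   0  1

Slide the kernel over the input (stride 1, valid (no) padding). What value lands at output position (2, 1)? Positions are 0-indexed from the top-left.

The receptive field on the input at this output position is [11 4 / 6 8]. Elementwise product with the kernel and sum: 11·2 + 4·-1 + 8·1.

26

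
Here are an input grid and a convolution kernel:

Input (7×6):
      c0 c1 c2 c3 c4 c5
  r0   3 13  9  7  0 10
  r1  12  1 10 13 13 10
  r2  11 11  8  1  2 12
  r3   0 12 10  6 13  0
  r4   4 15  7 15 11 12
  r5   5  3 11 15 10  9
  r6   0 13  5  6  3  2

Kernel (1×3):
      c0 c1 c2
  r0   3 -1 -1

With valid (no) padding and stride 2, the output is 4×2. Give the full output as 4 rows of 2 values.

-13 20
14 21
-10 -5
-18 6

Output[0,0]: The receptive field on the input at this output position is [3 13 9]. Elementwise product with the kernel and sum: 3·3 + 13·-1 + 9·-1.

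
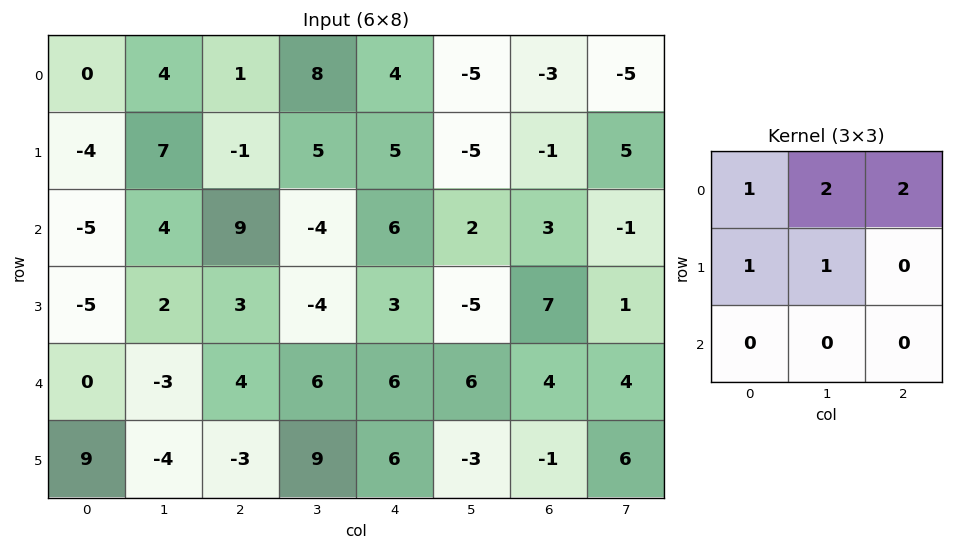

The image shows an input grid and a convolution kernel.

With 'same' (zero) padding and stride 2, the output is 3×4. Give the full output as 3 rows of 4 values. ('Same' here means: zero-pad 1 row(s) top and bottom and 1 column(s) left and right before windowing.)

Output[0,0]: The receptive field on the zero-padded input at this output position is [0 0 0 / 0 0 4 / 0 -4 7]. Elementwise product with the kernel and sum: 0·1 + 0·2 + 0·2 + 0·1 + 0·1.

0 5 12 -8
1 28 7 8
-6 1 4 21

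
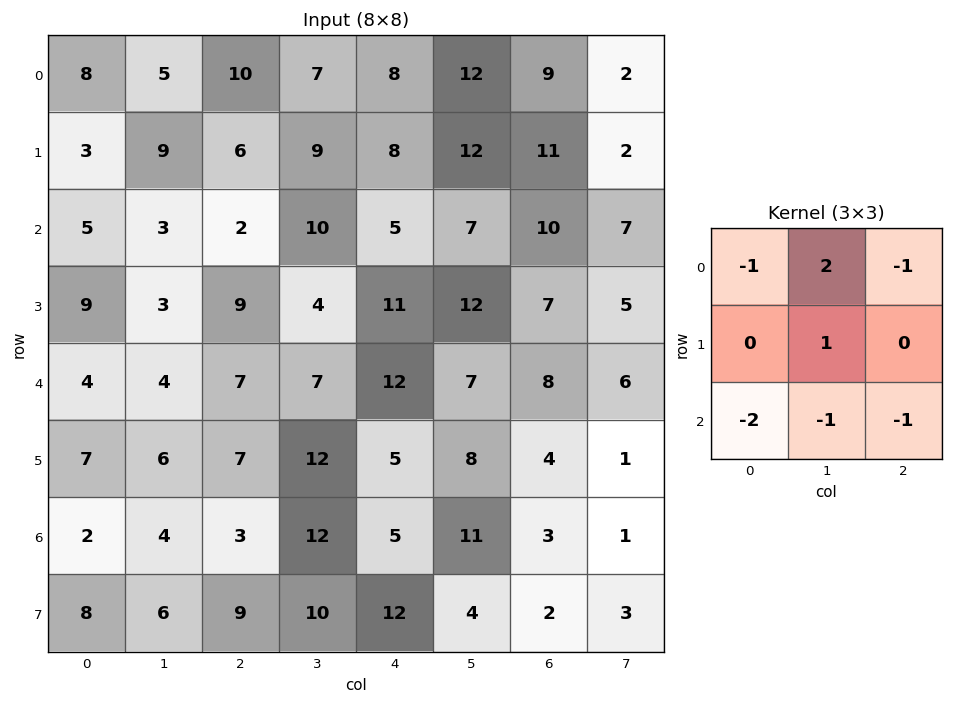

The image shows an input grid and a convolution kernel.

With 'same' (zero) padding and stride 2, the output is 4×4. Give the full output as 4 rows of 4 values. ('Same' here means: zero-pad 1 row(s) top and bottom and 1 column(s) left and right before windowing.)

Output[0,0]: The receptive field on the zero-padded input at this output position is [0 0 0 / 0 8 5 / 0 3 9]. Elementwise product with the kernel and sum: 0·-1 + 0·2 + 0·-1 + 8·1 + 0·-2 + 3·-1 + 9·-1.
Output[0,1]: The receptive field on the zero-padded input at this output position is [0 0 0 / 5 10 7 / 9 6 9]. Elementwise product with the kernel and sum: 0·-1 + 0·2 + 0·-1 + 10·1 + 9·-2 + 6·-1 + 9·-1.

-4 -23 -30 -28
-10 -23 -31 -18
6 -13 -19 -16
-4 -32 -41 -11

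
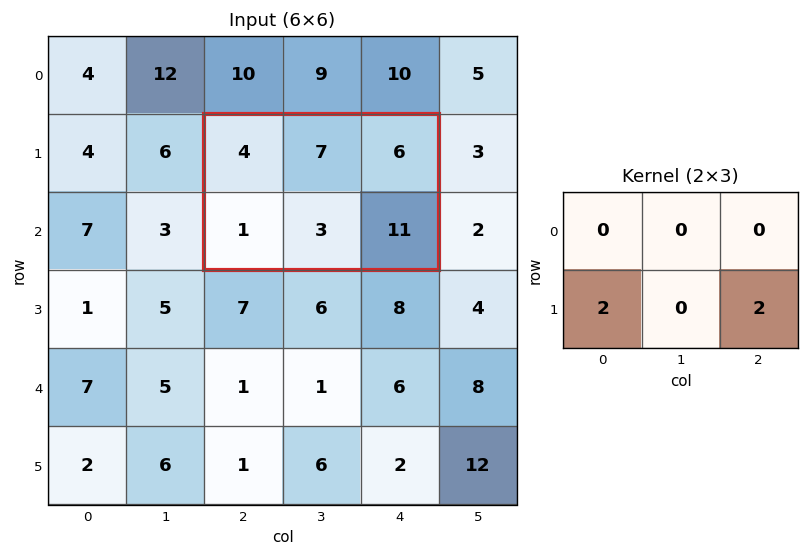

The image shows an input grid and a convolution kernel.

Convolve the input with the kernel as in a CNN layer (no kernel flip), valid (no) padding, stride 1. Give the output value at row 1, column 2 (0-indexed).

24

The receptive field on the input at this output position is [4 7 6 / 1 3 11]. Elementwise product with the kernel and sum: 1·2 + 11·2.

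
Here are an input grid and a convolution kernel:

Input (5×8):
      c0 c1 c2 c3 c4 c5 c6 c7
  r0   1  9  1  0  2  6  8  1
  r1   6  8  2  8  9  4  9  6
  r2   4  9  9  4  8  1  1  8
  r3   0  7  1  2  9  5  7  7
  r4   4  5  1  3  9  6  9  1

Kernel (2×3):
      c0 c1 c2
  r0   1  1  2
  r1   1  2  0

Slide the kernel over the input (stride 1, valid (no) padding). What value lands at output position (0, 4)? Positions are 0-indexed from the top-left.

41

The receptive field on the input at this output position is [2 6 8 / 9 4 9]. Elementwise product with the kernel and sum: 2·1 + 6·1 + 8·2 + 9·1 + 4·2.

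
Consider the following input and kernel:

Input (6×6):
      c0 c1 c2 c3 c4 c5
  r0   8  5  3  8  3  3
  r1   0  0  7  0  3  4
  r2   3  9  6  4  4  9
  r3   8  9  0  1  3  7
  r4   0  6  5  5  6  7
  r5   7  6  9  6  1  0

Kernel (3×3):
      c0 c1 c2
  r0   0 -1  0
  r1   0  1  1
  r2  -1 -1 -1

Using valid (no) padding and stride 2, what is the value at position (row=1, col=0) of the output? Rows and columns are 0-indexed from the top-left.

-11

The receptive field on the input at this output position is [3 9 6 / 8 9 0 / 0 6 5]. Elementwise product with the kernel and sum: 9·-1 + 9·1 + 0·1 + 0·-1 + 6·-1 + 5·-1.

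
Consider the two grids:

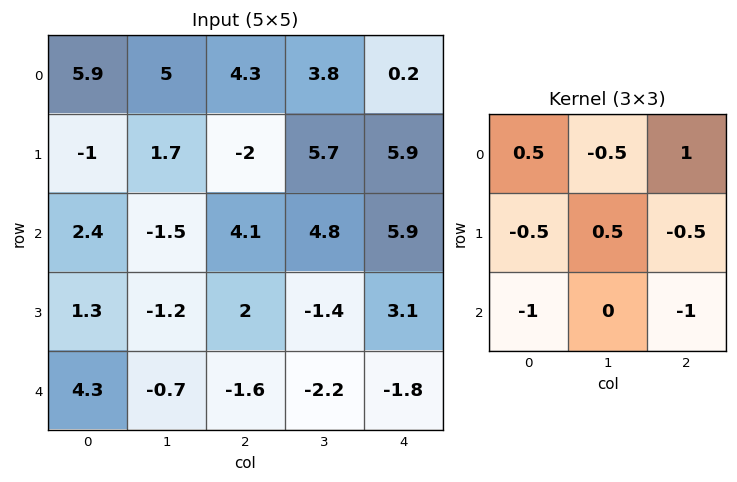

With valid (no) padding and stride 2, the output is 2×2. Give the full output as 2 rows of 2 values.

0.6 -8.65
1.1 5.7

Output[0,0]: The receptive field on the input at this output position is [5.9 5 4.3 / -1 1.7 -2 / 2.4 -1.5 4.1]. Elementwise product with the kernel and sum: 5.9·0.5 + 5·-0.5 + 4.3·1 + -1·-0.5 + 1.7·0.5 + -2·-0.5 + 2.4·-1 + 4.1·-1.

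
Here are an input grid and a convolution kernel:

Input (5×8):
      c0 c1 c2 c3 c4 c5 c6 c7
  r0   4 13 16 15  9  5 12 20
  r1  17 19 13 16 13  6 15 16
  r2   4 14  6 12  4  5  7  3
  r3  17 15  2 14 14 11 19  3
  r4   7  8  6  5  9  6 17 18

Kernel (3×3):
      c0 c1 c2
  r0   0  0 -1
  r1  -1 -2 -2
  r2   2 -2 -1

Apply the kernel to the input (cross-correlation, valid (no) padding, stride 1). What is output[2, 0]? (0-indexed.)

-65

The receptive field on the input at this output position is [4 14 6 / 17 15 2 / 7 8 6]. Elementwise product with the kernel and sum: 6·-1 + 17·-1 + 15·-2 + 2·-2 + 7·2 + 8·-2 + 6·-1.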